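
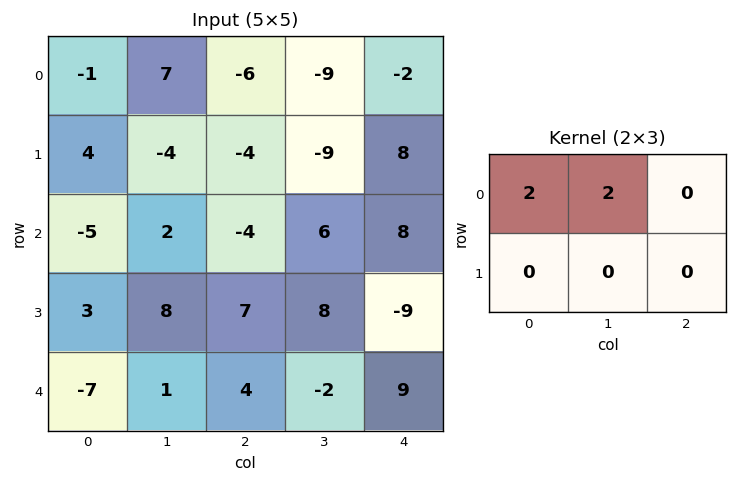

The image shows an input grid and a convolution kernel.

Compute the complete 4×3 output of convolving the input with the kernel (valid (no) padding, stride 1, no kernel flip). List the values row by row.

Output[0,0]: The receptive field on the input at this output position is [-1 7 -6 / 4 -4 -4]. Elementwise product with the kernel and sum: -1·2 + 7·2.

12 2 -30
0 -16 -26
-6 -4 4
22 30 30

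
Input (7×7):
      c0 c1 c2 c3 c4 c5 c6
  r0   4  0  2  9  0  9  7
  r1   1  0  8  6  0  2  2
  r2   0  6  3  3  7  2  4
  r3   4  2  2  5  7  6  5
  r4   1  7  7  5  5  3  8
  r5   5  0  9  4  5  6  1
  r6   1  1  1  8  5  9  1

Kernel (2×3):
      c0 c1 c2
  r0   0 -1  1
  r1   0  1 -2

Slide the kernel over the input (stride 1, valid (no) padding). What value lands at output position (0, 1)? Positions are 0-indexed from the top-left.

3

The receptive field on the input at this output position is [0 2 9 / 0 8 6]. Elementwise product with the kernel and sum: 2·-1 + 9·1 + 8·1 + 6·-2.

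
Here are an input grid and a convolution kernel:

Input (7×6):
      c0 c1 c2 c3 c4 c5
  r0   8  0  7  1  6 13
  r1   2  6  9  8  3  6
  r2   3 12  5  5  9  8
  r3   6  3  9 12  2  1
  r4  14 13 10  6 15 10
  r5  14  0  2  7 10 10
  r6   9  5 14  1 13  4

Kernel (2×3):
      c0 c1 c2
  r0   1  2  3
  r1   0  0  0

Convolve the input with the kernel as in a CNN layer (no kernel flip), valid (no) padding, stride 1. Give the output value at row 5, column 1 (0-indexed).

25

The receptive field on the input at this output position is [0 2 7 / 5 14 1]. Elementwise product with the kernel and sum: 0·1 + 2·2 + 7·3.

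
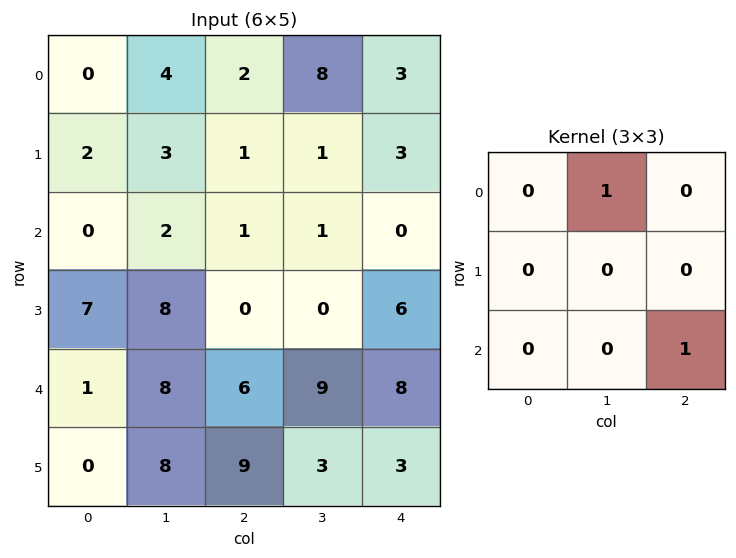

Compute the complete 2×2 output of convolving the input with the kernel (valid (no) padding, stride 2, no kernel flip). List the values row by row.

Output[0,0]: The receptive field on the input at this output position is [0 4 2 / 2 3 1 / 0 2 1]. Elementwise product with the kernel and sum: 4·1 + 1·1.

5 8
8 9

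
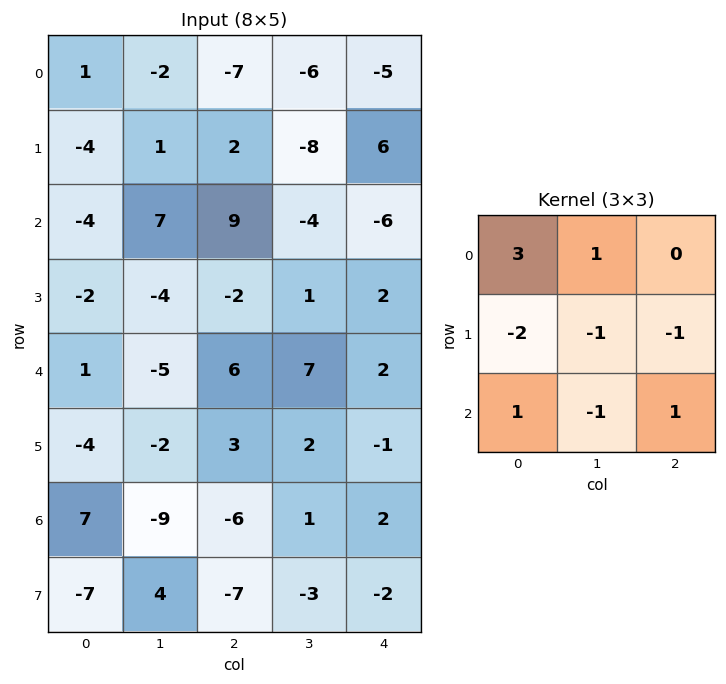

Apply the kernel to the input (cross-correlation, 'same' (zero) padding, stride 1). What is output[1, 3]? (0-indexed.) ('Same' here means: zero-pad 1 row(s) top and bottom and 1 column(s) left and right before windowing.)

The receptive field on the zero-padded input at this output position is [-7 -6 -5 / 2 -8 6 / 9 -4 -6]. Elementwise product with the kernel and sum: -7·3 + -6·1 + 2·-2 + -8·-1 + 6·-1 + 9·1 + -4·-1 + -6·1.

-22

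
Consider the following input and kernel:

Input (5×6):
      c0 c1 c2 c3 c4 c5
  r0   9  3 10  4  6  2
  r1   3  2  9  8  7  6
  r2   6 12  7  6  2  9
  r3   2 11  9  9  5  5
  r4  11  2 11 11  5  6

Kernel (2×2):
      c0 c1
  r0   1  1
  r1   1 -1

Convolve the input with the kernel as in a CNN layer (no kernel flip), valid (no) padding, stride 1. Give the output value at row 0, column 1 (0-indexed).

The receptive field on the input at this output position is [3 10 / 2 9]. Elementwise product with the kernel and sum: 3·1 + 10·1 + 2·1 + 9·-1.

6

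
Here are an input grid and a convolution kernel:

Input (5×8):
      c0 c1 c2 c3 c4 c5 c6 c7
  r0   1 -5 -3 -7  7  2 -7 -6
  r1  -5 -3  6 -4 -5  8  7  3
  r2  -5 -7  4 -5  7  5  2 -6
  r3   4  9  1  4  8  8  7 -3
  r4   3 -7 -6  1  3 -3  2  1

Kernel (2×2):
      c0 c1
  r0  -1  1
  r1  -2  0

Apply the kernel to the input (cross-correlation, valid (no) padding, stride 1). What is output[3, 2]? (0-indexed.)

The receptive field on the input at this output position is [1 4 / -6 1]. Elementwise product with the kernel and sum: 1·-1 + 4·1 + -6·-2.

15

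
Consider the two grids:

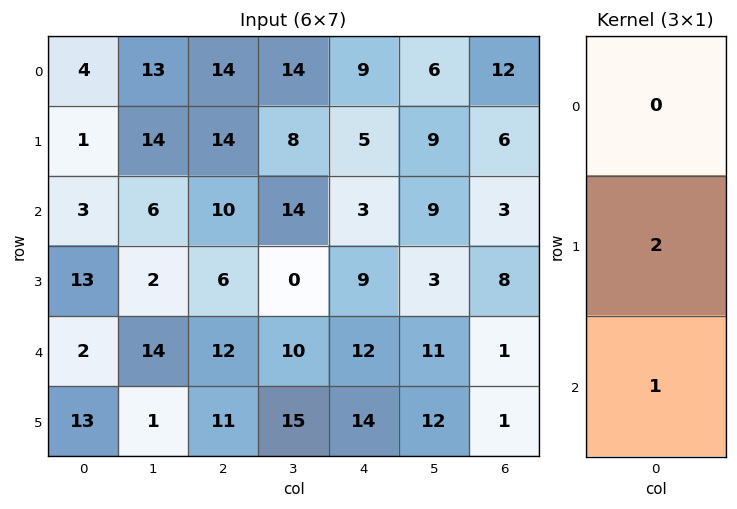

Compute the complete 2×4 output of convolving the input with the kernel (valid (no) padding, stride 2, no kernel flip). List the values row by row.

Output[0,0]: The receptive field on the input at this output position is [4 / 1 / 3]. Elementwise product with the kernel and sum: 1·2 + 3·1.

5 38 13 15
28 24 30 17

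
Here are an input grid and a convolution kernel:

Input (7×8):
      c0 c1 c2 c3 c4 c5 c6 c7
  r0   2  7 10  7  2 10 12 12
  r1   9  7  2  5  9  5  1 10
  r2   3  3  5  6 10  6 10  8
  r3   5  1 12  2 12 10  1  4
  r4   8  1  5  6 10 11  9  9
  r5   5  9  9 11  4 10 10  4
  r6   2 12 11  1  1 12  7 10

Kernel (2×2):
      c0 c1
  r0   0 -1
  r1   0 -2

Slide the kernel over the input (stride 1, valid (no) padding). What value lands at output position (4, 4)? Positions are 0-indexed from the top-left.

The receptive field on the input at this output position is [10 11 / 4 10]. Elementwise product with the kernel and sum: 11·-1 + 10·-2.

-31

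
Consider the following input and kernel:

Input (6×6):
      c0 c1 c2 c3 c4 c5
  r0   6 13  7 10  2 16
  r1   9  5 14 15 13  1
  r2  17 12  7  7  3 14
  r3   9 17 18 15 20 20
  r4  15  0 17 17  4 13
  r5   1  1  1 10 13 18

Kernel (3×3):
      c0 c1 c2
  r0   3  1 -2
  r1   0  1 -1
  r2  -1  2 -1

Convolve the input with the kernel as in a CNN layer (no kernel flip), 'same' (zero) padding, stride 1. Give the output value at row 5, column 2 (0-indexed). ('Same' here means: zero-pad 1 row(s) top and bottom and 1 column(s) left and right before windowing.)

-26

The receptive field on the zero-padded input at this output position is [0 17 17 / 1 1 10 / 0 0 0]. Elementwise product with the kernel and sum: 0·3 + 17·1 + 17·-2 + 1·1 + 10·-1 + 0·-1 + 0·2 + 0·-1.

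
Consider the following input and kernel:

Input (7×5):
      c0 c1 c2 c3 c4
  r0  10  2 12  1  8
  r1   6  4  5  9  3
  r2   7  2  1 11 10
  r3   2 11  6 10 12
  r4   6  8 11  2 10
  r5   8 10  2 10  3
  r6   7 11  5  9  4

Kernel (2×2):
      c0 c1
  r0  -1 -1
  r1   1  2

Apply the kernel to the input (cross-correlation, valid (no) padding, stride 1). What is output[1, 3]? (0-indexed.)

19

The receptive field on the input at this output position is [9 3 / 11 10]. Elementwise product with the kernel and sum: 9·-1 + 3·-1 + 11·1 + 10·2.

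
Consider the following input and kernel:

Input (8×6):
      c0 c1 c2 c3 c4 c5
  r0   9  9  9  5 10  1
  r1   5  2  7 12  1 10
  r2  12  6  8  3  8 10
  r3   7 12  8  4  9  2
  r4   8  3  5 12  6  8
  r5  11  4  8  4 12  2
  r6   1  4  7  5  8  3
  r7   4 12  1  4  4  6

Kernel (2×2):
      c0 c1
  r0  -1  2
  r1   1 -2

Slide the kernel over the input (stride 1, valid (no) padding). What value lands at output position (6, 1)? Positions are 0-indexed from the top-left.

The receptive field on the input at this output position is [4 7 / 12 1]. Elementwise product with the kernel and sum: 4·-1 + 7·2 + 12·1 + 1·-2.

20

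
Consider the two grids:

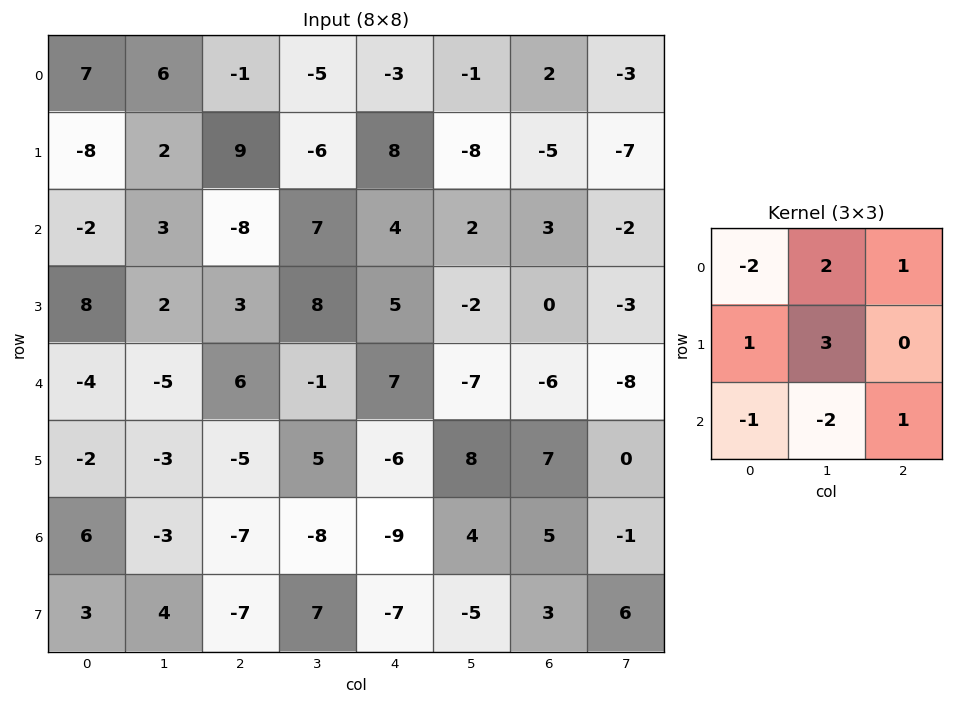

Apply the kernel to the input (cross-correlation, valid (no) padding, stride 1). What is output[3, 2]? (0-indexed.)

The receptive field on the input at this output position is [3 8 5 / 6 -1 7 / -5 5 -6]. Elementwise product with the kernel and sum: 3·-2 + 8·2 + 5·1 + 6·1 + -1·3 + -5·-1 + 5·-2 + -6·1.

7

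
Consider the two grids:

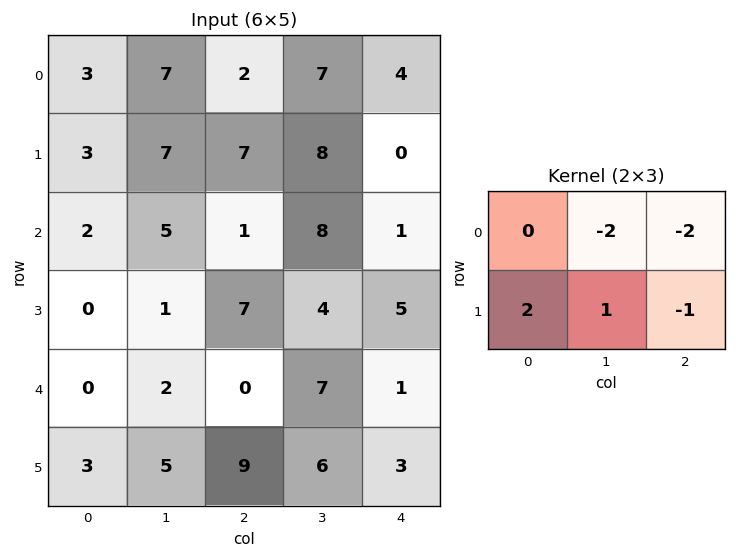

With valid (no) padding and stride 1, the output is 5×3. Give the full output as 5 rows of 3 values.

Output[0,0]: The receptive field on the input at this output position is [3 7 2 / 3 7 7]. Elementwise product with the kernel and sum: 7·-2 + 2·-2 + 3·2 + 7·1 + 7·-1.
Output[0,1]: The receptive field on the input at this output position is [7 2 7 / 7 7 8]. Elementwise product with the kernel and sum: 2·-2 + 7·-2 + 7·2 + 7·1 + 8·-1.

-12 -5 0
-20 -27 -7
-18 -13 -5
-14 -25 -12
-2 -1 5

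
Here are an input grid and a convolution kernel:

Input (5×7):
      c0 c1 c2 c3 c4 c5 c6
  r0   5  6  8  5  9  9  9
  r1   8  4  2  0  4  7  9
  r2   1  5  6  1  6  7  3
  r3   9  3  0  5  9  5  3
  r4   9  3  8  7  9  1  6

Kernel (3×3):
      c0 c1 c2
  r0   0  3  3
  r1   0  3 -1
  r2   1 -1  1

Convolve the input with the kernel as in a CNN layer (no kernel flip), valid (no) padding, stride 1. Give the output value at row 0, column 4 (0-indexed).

68

The receptive field on the input at this output position is [9 9 9 / 4 7 9 / 6 7 3]. Elementwise product with the kernel and sum: 9·3 + 9·3 + 7·3 + 9·-1 + 6·1 + 7·-1 + 3·1.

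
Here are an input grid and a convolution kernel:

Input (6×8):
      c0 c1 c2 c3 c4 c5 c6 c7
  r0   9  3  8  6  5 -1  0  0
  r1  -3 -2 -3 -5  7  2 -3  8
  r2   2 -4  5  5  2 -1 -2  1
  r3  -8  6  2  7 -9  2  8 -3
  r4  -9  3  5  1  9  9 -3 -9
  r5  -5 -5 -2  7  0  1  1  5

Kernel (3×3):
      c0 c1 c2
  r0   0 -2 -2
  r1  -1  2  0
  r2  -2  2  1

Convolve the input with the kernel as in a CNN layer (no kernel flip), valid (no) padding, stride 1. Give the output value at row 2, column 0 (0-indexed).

47

The receptive field on the input at this output position is [2 -4 5 / -8 6 2 / -9 3 5]. Elementwise product with the kernel and sum: -4·-2 + 5·-2 + -8·-1 + 6·2 + -9·-2 + 3·2 + 5·1.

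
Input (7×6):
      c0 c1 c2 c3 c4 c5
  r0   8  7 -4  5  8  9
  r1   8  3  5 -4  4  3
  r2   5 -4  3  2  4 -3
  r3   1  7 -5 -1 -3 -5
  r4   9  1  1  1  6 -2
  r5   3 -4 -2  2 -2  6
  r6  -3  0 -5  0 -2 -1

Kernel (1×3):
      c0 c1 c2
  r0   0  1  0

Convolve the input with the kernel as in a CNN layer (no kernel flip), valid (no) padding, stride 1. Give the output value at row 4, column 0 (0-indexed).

1

The receptive field on the input at this output position is [9 1 1]. Elementwise product with the kernel and sum: 1·1.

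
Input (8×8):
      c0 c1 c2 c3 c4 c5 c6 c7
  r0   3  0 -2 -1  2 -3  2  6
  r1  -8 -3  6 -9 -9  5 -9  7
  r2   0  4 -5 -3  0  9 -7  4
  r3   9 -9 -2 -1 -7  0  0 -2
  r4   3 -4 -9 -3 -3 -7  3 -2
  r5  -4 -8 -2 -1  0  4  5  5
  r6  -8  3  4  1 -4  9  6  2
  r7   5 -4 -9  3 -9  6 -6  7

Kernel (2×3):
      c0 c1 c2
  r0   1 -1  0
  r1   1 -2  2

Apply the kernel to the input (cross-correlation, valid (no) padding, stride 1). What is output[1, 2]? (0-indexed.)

16

The receptive field on the input at this output position is [6 -9 -9 / -5 -3 0]. Elementwise product with the kernel and sum: 6·1 + -9·-1 + -5·1 + -3·-2 + 0·2.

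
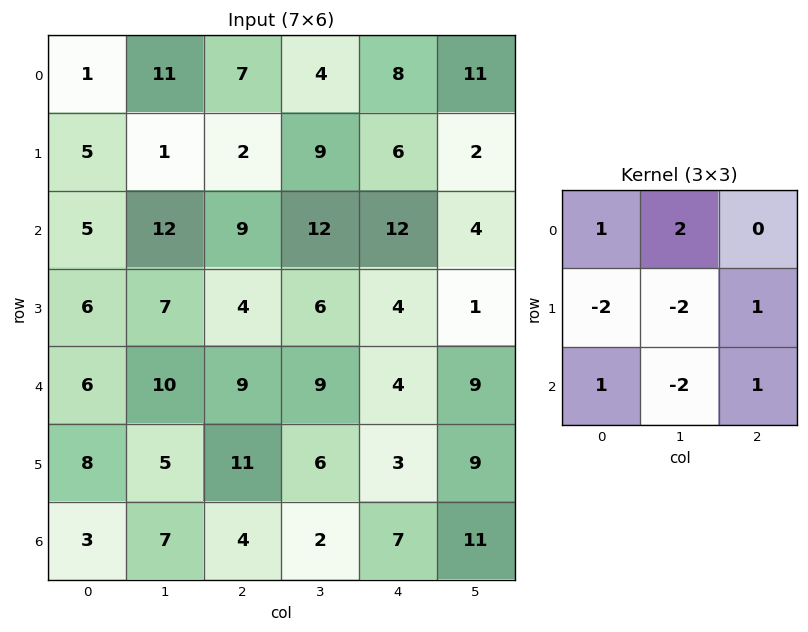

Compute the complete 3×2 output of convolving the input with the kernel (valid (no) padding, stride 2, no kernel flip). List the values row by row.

Output[0,0]: The receptive field on the input at this output position is [1 11 7 / 5 1 2 / 5 12 9]. Elementwise product with the kernel and sum: 1·1 + 11·2 + 5·-2 + 1·-2 + 2·1 + 5·1 + 12·-2 + 9·1.
Output[0,1]: The receptive field on the input at this output position is [7 4 8 / 2 9 6 / 9 12 12]. Elementwise product with the kernel and sum: 7·1 + 4·2 + 2·-2 + 9·-2 + 6·1 + 9·1 + 12·-2 + 12·1.

3 -4
2 12
4 3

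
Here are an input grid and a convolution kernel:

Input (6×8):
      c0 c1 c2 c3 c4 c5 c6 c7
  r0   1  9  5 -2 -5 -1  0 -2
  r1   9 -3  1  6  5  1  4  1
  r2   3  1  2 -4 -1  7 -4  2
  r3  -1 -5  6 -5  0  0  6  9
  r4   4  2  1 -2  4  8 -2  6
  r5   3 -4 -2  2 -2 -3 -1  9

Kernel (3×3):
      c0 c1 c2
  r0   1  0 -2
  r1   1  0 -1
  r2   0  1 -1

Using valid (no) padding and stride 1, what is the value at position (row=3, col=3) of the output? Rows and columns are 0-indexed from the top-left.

-14

The receptive field on the input at this output position is [-5 0 0 / -2 4 8 / 2 -2 -3]. Elementwise product with the kernel and sum: -5·1 + 0·-2 + -2·1 + 8·-1 + -2·1 + -3·-1.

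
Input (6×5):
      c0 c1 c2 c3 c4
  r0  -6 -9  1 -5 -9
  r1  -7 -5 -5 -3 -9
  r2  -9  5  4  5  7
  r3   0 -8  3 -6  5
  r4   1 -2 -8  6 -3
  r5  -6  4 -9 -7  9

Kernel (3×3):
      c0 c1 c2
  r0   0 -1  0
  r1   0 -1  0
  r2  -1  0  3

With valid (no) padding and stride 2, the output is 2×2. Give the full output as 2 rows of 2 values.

35 25
-22 0

Output[0,0]: The receptive field on the input at this output position is [-6 -9 1 / -7 -5 -5 / -9 5 4]. Elementwise product with the kernel and sum: -9·-1 + -5·-1 + -9·-1 + 4·3.
Output[0,1]: The receptive field on the input at this output position is [1 -5 -9 / -5 -3 -9 / 4 5 7]. Elementwise product with the kernel and sum: -5·-1 + -3·-1 + 4·-1 + 7·3.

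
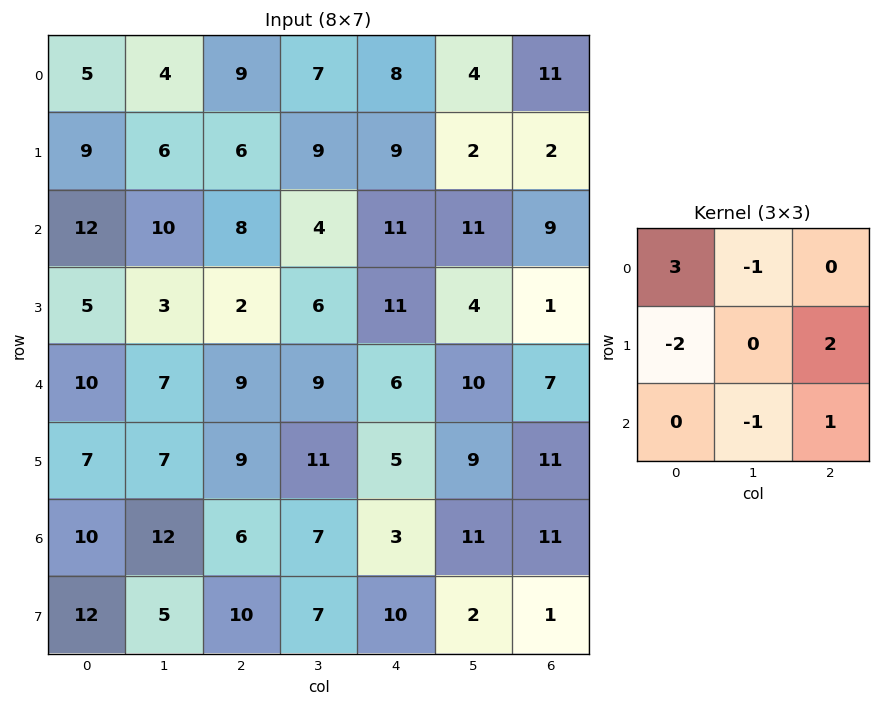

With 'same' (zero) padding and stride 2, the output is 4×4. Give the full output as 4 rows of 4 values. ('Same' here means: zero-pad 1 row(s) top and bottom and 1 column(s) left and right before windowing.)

Output[0,0]: The receptive field on the zero-padded input at this output position is [0 0 0 / 0 5 4 / 0 9 6]. Elementwise product with the kernel and sum: 0·3 + 0·-1 + 0·-2 + 4·2 + 9·-1 + 6·1.

5 9 -13 -10
9 4 25 -19
9 13 13 -20
10 -1 28 -7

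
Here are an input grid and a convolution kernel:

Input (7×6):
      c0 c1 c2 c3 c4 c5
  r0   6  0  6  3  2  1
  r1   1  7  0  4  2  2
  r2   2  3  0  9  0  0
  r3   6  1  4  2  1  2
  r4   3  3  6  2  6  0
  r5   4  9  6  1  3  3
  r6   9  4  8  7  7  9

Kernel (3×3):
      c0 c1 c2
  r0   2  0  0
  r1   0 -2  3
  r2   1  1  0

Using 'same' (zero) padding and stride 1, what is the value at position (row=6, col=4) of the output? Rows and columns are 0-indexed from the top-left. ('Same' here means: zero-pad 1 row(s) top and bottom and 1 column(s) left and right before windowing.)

15

The receptive field on the zero-padded input at this output position is [1 3 3 / 7 7 9 / 0 0 0]. Elementwise product with the kernel and sum: 1·2 + 7·-2 + 9·3 + 0·1 + 0·1.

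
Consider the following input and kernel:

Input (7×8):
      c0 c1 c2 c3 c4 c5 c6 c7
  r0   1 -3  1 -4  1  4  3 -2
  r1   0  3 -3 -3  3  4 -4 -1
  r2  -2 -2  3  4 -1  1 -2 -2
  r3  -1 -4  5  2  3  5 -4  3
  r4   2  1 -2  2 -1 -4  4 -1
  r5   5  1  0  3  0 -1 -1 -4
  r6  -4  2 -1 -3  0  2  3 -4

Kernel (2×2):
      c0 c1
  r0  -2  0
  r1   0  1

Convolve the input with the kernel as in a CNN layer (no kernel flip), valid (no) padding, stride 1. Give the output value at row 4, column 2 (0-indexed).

The receptive field on the input at this output position is [-2 2 / 0 3]. Elementwise product with the kernel and sum: -2·-2 + 3·1.

7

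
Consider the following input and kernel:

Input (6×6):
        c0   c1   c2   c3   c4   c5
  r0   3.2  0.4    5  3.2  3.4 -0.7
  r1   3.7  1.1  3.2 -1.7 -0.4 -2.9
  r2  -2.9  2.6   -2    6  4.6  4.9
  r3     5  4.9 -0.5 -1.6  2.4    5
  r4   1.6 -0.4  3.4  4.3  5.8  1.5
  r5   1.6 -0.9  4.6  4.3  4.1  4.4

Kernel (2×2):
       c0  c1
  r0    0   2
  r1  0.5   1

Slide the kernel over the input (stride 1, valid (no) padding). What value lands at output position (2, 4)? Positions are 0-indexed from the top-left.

The receptive field on the input at this output position is [4.6 4.9 / 2.4 5]. Elementwise product with the kernel and sum: 4.9·2 + 2.4·0.5 + 5·1.

16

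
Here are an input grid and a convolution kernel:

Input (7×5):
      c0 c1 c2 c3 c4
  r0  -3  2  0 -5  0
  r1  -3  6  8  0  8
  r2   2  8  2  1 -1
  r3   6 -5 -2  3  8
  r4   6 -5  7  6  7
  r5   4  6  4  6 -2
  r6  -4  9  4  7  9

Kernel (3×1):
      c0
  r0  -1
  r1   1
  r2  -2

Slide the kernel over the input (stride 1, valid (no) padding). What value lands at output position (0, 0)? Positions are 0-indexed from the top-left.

The receptive field on the input at this output position is [-3 / -3 / 2]. Elementwise product with the kernel and sum: -3·-1 + -3·1 + 2·-2.

-4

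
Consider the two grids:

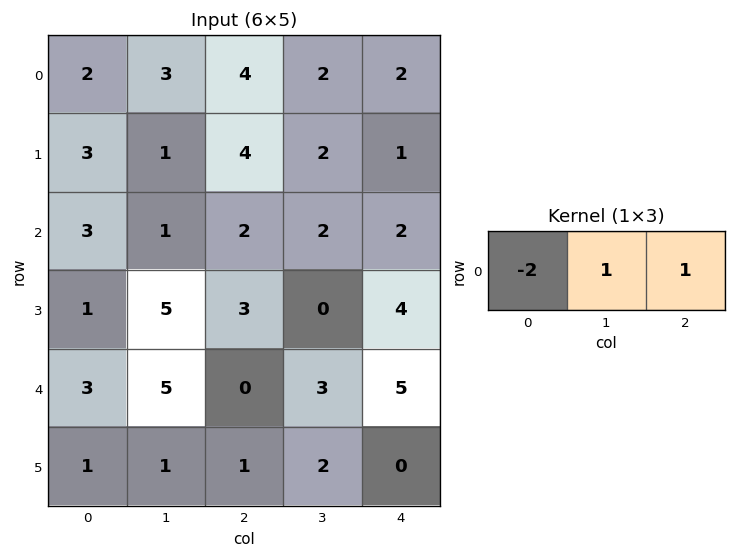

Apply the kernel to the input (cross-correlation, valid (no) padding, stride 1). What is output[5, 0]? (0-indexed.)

The receptive field on the input at this output position is [1 1 1]. Elementwise product with the kernel and sum: 1·-2 + 1·1 + 1·1.

0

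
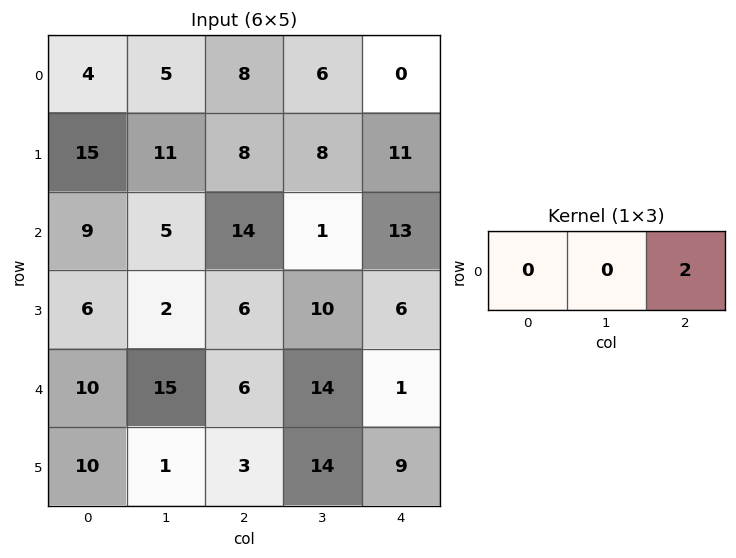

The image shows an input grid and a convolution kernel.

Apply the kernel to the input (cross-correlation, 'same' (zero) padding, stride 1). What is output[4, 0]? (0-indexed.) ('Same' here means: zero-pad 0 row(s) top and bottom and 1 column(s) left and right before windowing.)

The receptive field on the zero-padded input at this output position is [0 10 15]. Elementwise product with the kernel and sum: 15·2.

30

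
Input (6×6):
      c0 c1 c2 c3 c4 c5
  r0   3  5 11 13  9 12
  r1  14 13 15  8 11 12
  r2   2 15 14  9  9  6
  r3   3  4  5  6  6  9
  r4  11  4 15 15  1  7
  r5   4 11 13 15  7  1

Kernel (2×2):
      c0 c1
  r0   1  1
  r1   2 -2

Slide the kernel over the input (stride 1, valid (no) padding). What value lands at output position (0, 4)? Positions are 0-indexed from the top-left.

The receptive field on the input at this output position is [9 12 / 11 12]. Elementwise product with the kernel and sum: 9·1 + 12·1 + 11·2 + 12·-2.

19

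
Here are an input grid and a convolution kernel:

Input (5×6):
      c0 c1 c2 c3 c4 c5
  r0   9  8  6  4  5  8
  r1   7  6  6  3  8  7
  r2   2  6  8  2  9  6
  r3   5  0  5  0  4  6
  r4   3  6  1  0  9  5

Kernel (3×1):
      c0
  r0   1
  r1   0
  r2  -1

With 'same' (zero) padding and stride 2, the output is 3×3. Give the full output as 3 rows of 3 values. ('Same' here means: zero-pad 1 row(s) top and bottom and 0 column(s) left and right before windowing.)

Output[0,0]: The receptive field on the zero-padded input at this output position is [0 / 9 / 7]. Elementwise product with the kernel and sum: 0·1 + 7·-1.

-7 -6 -8
2 1 4
5 5 4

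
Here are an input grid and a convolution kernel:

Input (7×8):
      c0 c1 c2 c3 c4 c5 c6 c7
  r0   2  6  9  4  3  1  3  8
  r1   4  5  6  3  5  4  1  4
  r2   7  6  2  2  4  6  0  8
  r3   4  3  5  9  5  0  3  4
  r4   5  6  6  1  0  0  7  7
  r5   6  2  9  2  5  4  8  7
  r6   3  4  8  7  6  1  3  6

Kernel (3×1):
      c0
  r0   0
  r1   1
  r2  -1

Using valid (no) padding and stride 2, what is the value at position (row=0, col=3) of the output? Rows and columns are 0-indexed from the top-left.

1

The receptive field on the input at this output position is [3 / 1 / 0]. Elementwise product with the kernel and sum: 1·1 + 0·-1.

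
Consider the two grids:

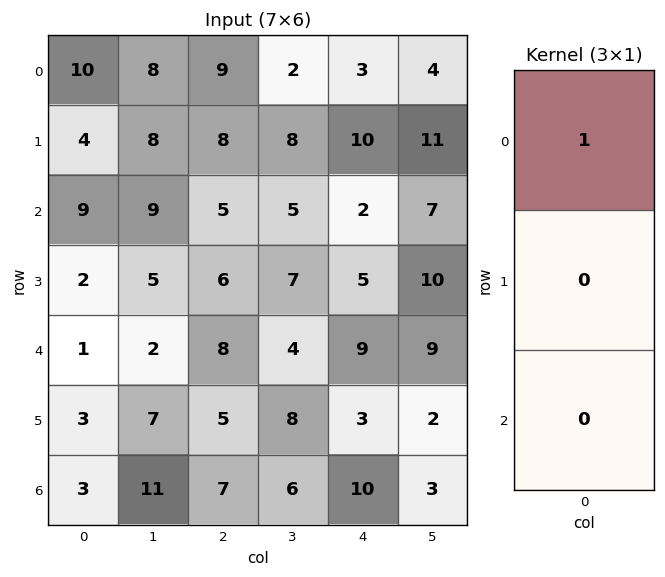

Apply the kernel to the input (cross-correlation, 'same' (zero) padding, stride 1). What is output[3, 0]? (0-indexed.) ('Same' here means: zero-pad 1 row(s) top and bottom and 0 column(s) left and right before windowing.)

The receptive field on the zero-padded input at this output position is [9 / 2 / 1]. Elementwise product with the kernel and sum: 9·1.

9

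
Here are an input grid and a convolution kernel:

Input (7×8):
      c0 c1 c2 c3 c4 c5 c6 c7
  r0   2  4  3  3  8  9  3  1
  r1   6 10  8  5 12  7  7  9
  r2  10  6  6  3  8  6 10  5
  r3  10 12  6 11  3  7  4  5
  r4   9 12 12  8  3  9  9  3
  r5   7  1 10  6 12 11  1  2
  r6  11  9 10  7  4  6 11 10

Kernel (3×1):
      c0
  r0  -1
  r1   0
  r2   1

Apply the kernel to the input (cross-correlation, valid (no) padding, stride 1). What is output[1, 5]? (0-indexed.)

The receptive field on the input at this output position is [7 / 6 / 7]. Elementwise product with the kernel and sum: 7·-1 + 7·1.

0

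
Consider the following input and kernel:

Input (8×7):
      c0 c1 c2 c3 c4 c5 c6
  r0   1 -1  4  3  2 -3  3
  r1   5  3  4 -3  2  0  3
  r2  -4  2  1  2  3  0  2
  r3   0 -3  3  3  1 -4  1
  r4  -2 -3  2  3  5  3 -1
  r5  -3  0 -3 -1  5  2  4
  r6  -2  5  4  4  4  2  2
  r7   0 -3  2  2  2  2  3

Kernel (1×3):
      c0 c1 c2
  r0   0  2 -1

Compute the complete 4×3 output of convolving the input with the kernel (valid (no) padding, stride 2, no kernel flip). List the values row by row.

Output[0,0]: The receptive field on the input at this output position is [1 -1 4]. Elementwise product with the kernel and sum: -1·2 + 4·-1.

-6 4 -9
3 1 -2
-8 1 7
6 4 2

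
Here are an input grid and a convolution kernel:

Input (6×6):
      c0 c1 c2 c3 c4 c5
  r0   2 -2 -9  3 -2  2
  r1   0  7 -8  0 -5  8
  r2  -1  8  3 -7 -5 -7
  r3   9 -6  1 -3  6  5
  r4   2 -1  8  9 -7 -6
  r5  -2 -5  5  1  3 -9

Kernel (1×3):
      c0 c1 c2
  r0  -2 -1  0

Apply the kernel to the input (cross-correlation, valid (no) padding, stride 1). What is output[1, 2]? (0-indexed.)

The receptive field on the input at this output position is [-8 0 -5]. Elementwise product with the kernel and sum: -8·-2 + 0·-1.

16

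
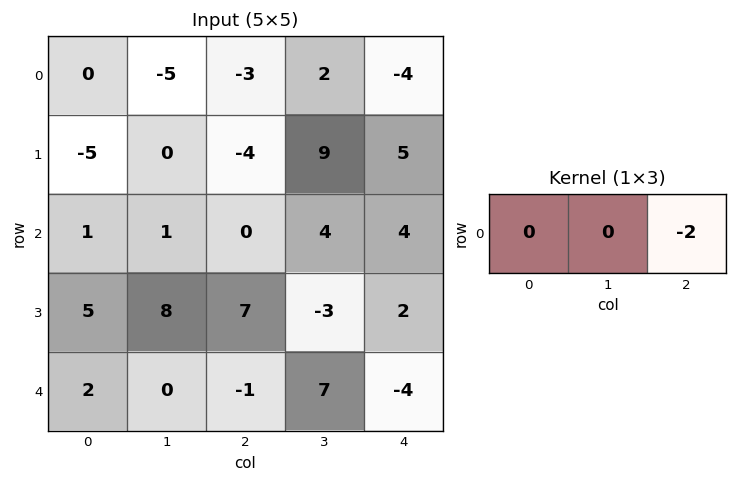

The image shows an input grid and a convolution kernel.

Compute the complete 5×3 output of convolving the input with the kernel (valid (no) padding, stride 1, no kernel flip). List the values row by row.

6 -4 8
8 -18 -10
0 -8 -8
-14 6 -4
2 -14 8

Output[0,0]: The receptive field on the input at this output position is [0 -5 -3]. Elementwise product with the kernel and sum: -3·-2.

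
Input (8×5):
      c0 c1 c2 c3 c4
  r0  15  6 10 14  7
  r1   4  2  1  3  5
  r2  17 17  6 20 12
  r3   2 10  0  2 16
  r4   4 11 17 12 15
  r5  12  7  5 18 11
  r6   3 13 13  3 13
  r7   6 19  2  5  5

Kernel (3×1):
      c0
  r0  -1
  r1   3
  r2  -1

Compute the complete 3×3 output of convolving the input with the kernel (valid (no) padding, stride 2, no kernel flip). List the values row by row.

-20 -13 -4
-15 -23 21
29 -15 5

Output[0,0]: The receptive field on the input at this output position is [15 / 4 / 17]. Elementwise product with the kernel and sum: 15·-1 + 4·3 + 17·-1.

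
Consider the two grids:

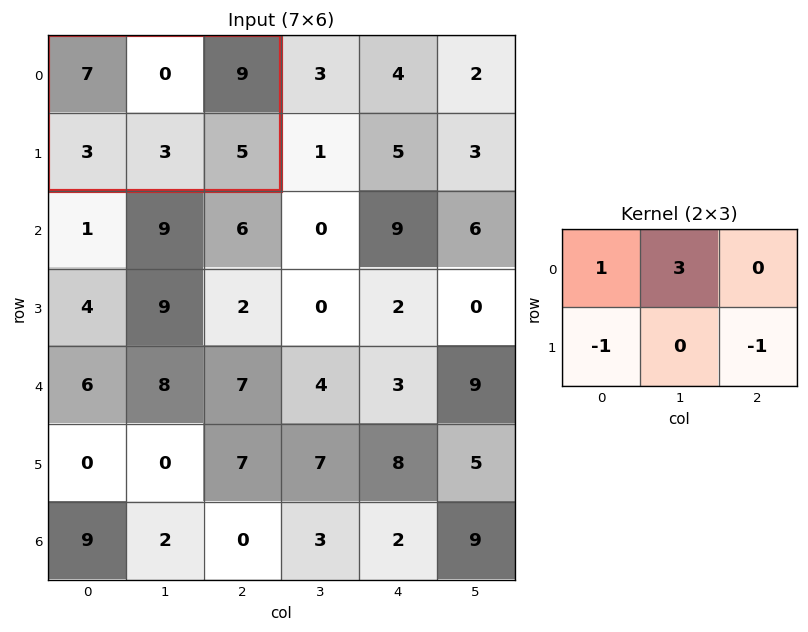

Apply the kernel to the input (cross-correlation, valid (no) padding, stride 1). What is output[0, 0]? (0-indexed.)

The receptive field on the input at this output position is [7 0 9 / 3 3 5]. Elementwise product with the kernel and sum: 7·1 + 0·3 + 3·-1 + 5·-1.

-1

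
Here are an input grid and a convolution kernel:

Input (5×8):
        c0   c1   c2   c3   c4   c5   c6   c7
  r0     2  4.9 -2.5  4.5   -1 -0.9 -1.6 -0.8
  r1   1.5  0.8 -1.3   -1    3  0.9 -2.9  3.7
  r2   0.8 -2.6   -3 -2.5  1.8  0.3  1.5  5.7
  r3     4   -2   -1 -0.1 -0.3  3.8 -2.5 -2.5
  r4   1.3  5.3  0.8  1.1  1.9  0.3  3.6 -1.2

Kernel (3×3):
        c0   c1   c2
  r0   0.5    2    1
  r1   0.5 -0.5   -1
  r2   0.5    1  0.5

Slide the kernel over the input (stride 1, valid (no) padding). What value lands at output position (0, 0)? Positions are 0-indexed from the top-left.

The receptive field on the input at this output position is [2 4.9 -2.5 / 1.5 0.8 -1.3 / 0.8 -2.6 -3]. Elementwise product with the kernel and sum: 2·0.5 + 4.9·2 + -2.5·1 + 1.5·0.5 + 0.8·-0.5 + -1.3·-1 + 0.8·0.5 + -2.6·1 + -3·0.5.

6.25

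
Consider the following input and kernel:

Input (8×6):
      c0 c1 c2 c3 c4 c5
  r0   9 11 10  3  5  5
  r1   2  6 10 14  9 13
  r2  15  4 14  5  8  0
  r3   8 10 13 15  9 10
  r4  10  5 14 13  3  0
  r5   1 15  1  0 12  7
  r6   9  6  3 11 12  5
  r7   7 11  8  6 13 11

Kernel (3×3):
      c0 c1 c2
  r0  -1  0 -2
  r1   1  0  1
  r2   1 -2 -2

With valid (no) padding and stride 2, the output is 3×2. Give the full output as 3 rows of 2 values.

Output[0,0]: The receptive field on the input at this output position is [9 11 10 / 2 6 10 / 15 4 14]. Elementwise product with the kernel and sum: 9·-1 + 10·-2 + 2·1 + 10·1 + 15·1 + 4·-2 + 14·-2.

-38 -13
-50 -26
-45 -50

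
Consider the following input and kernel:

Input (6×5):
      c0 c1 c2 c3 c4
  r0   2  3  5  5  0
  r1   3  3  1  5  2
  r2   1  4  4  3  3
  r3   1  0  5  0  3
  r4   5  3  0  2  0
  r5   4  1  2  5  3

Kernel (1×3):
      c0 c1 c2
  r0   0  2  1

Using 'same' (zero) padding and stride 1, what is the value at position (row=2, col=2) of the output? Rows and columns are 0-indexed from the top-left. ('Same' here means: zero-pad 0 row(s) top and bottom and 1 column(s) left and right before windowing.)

11

The receptive field on the zero-padded input at this output position is [4 4 3]. Elementwise product with the kernel and sum: 4·2 + 3·1.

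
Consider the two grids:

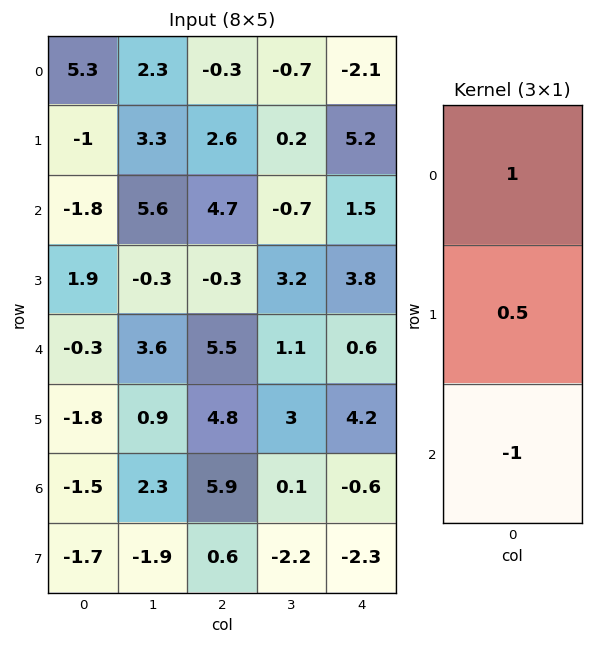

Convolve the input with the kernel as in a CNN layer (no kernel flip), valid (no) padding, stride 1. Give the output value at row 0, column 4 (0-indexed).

-1

The receptive field on the input at this output position is [-2.1 / 5.2 / 1.5]. Elementwise product with the kernel and sum: -2.1·1 + 5.2·0.5 + 1.5·-1.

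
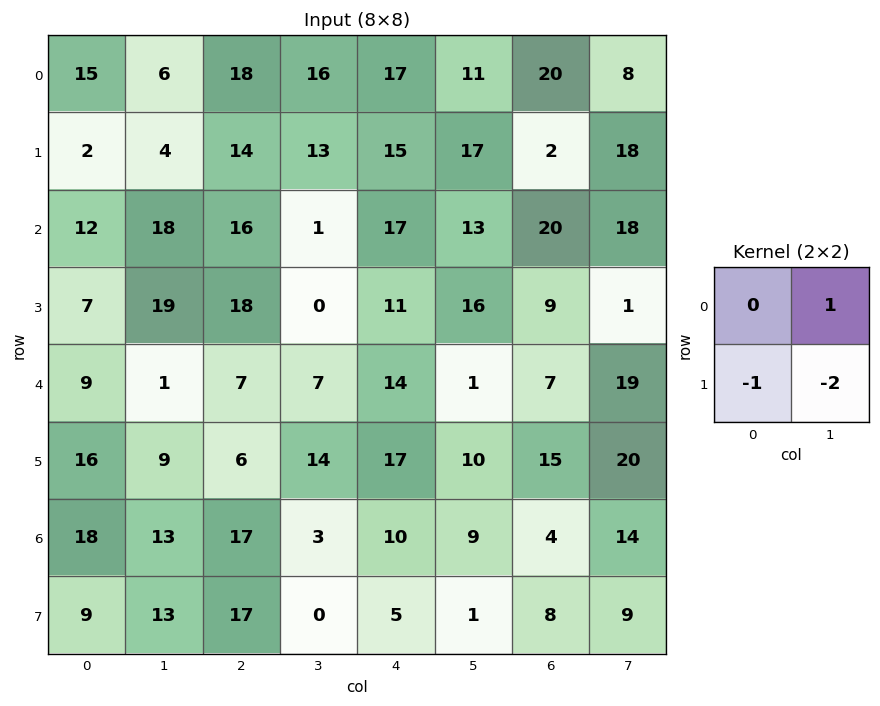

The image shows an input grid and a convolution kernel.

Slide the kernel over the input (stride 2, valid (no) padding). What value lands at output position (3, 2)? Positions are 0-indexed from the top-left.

The receptive field on the input at this output position is [10 9 / 5 1]. Elementwise product with the kernel and sum: 9·1 + 5·-1 + 1·-2.

2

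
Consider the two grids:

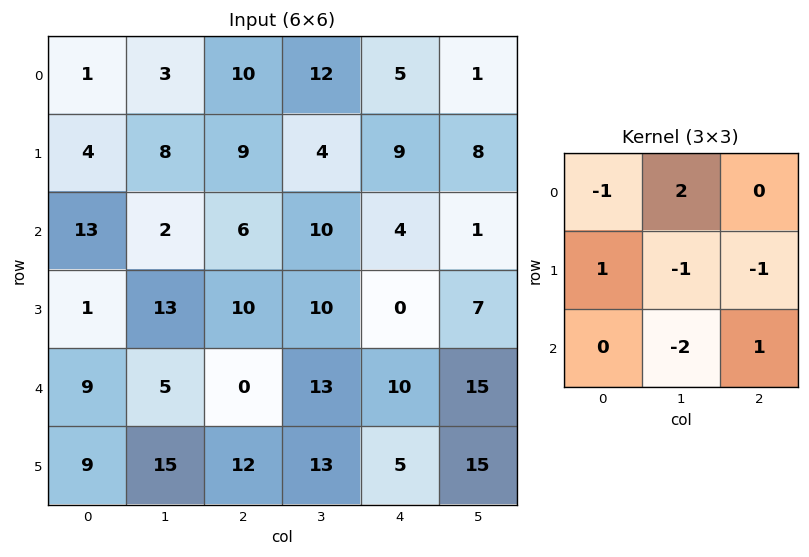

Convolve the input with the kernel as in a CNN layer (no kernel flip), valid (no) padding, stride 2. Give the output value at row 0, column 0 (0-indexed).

The receptive field on the input at this output position is [1 3 10 / 4 8 9 / 13 2 6]. Elementwise product with the kernel and sum: 1·-1 + 3·2 + 4·1 + 8·-1 + 9·-1 + 2·-2 + 6·1.

-6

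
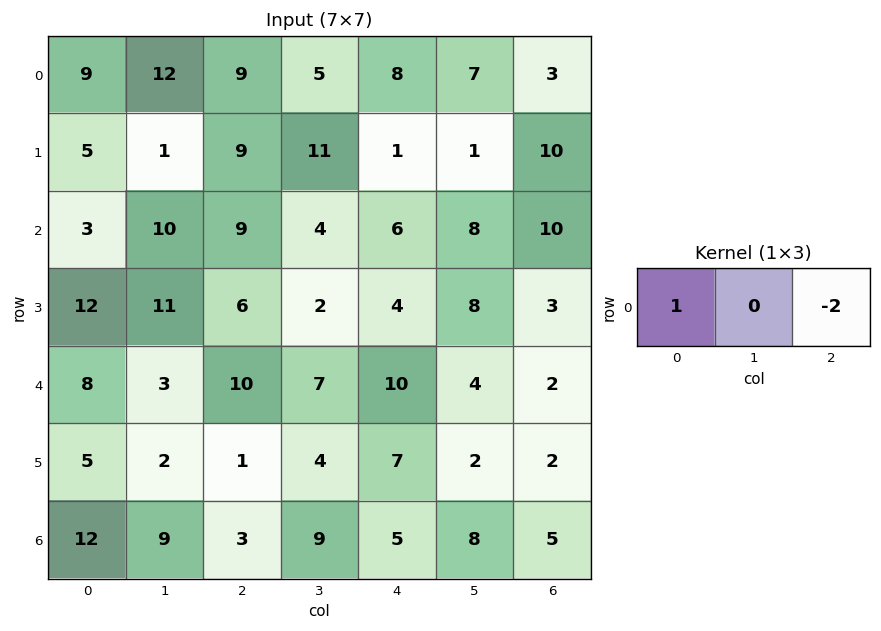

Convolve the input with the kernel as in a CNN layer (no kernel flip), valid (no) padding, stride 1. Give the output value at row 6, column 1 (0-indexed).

The receptive field on the input at this output position is [9 3 9]. Elementwise product with the kernel and sum: 9·1 + 9·-2.

-9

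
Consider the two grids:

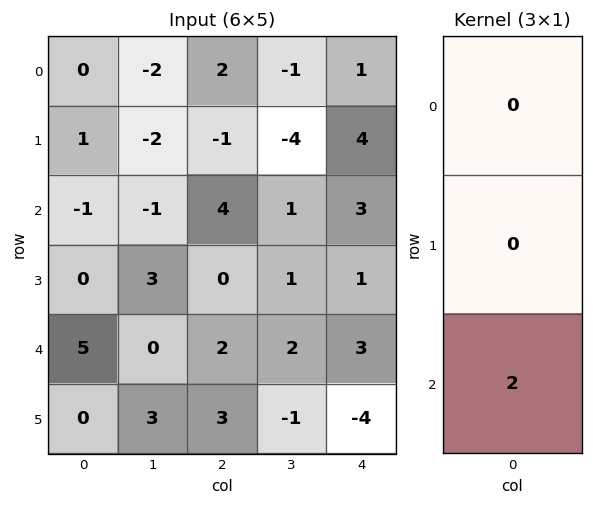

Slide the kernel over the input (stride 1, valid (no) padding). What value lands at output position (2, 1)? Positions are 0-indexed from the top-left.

The receptive field on the input at this output position is [-1 / 3 / 0]. Elementwise product with the kernel and sum: 0·2.

0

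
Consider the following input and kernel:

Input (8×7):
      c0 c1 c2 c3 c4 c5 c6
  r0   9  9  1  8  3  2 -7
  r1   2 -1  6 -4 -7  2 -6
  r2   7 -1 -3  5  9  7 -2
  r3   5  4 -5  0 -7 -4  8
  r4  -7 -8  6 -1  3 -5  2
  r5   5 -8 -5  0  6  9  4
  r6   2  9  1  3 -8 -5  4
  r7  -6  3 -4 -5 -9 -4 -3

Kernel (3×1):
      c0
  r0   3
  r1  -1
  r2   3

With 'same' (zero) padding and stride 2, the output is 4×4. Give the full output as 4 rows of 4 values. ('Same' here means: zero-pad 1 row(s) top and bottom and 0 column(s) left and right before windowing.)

Output[0,0]: The receptive field on the zero-padded input at this output position is [0 / 9 / 2]. Elementwise product with the kernel and sum: 0·3 + 9·-1 + 2·3.

-3 17 -24 -11
14 6 -51 8
37 -36 -6 34
-5 -28 -1 -1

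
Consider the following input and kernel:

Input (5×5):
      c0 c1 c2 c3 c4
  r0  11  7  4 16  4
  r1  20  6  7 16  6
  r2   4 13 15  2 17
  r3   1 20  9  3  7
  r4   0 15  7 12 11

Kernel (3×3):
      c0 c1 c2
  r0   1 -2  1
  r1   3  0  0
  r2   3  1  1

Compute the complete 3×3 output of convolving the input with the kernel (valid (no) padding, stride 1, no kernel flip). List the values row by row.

Output[0,0]: The receptive field on the input at this output position is [11 7 4 / 20 6 7 / 4 13 15]. Elementwise product with the kernel and sum: 11·1 + 7·-2 + 4·1 + 20·3 + 4·3 + 13·1 + 15·1.
Output[0,1]: The receptive field on the input at this output position is [7 4 16 / 6 7 16 / 13 15 2]. Elementwise product with the kernel and sum: 7·1 + 4·-2 + 16·1 + 6·3 + 13·3 + 15·1 + 2·1.

101 89 61
59 119 63
18 109 99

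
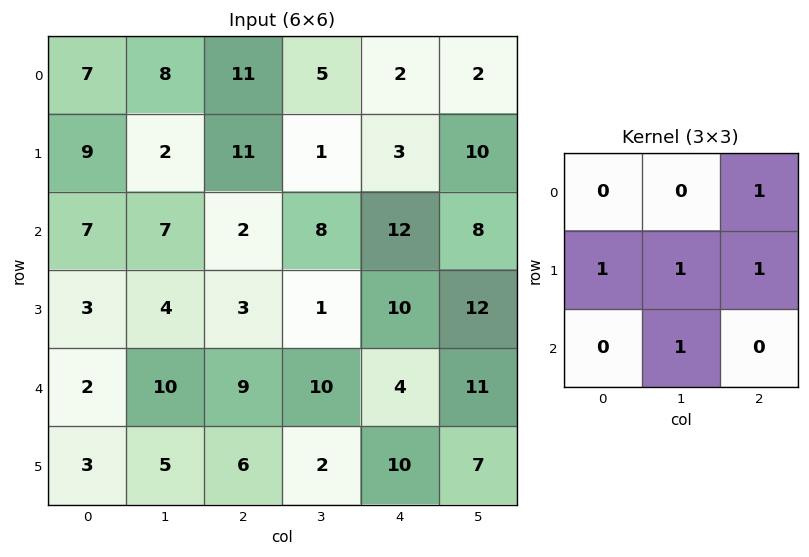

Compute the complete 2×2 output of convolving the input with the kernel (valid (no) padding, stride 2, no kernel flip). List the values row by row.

Output[0,0]: The receptive field on the input at this output position is [7 8 11 / 9 2 11 / 7 7 2]. Elementwise product with the kernel and sum: 11·1 + 9·1 + 2·1 + 11·1 + 7·1.

40 25
22 36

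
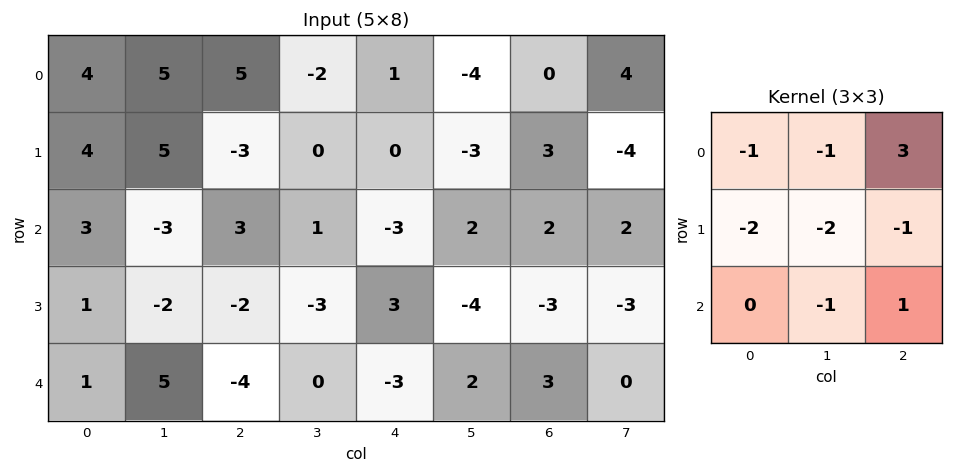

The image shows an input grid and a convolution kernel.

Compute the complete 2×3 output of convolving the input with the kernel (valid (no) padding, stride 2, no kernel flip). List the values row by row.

Output[0,0]: The receptive field on the input at this output position is [4 5 5 / 4 5 -3 / 3 -3 3]. Elementwise product with the kernel and sum: 4·-1 + 5·-1 + 5·3 + 4·-2 + 5·-2 + -3·-1 + -3·-1 + 3·1.

-3 2 6
4 -9 13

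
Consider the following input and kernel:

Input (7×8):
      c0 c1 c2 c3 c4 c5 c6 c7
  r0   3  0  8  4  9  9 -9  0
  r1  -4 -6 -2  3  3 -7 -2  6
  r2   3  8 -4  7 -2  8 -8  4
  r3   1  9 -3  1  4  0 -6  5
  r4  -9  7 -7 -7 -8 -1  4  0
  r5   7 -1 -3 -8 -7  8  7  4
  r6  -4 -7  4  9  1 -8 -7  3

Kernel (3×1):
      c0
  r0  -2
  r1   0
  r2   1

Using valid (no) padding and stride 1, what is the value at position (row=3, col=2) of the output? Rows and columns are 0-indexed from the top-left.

3

The receptive field on the input at this output position is [-3 / -7 / -3]. Elementwise product with the kernel and sum: -3·-2 + -3·1.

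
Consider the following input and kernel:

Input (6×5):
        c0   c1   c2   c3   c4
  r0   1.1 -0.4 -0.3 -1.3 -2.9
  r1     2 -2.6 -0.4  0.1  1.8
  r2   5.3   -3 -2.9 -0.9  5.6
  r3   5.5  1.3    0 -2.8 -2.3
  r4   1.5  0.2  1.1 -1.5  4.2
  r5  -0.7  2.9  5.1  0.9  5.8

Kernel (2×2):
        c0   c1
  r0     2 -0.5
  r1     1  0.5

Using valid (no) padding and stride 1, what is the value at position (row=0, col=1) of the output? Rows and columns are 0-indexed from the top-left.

-3.45

The receptive field on the input at this output position is [-0.4 -0.3 / -2.6 -0.4]. Elementwise product with the kernel and sum: -0.4·2 + -0.3·-0.5 + -2.6·1 + -0.4·0.5.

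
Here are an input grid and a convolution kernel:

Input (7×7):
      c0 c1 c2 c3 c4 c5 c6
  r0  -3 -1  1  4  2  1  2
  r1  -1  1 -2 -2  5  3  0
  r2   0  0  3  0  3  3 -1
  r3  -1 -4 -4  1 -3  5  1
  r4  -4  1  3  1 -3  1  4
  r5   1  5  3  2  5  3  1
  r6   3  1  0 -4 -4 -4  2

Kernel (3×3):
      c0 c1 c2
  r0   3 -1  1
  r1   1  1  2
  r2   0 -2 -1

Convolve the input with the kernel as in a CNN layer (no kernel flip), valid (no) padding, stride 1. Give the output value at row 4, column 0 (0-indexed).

The receptive field on the input at this output position is [-4 1 3 / 1 5 3 / 3 1 0]. Elementwise product with the kernel and sum: -4·3 + 1·-1 + 3·1 + 1·1 + 5·1 + 3·2 + 1·-2 + 0·-1.

0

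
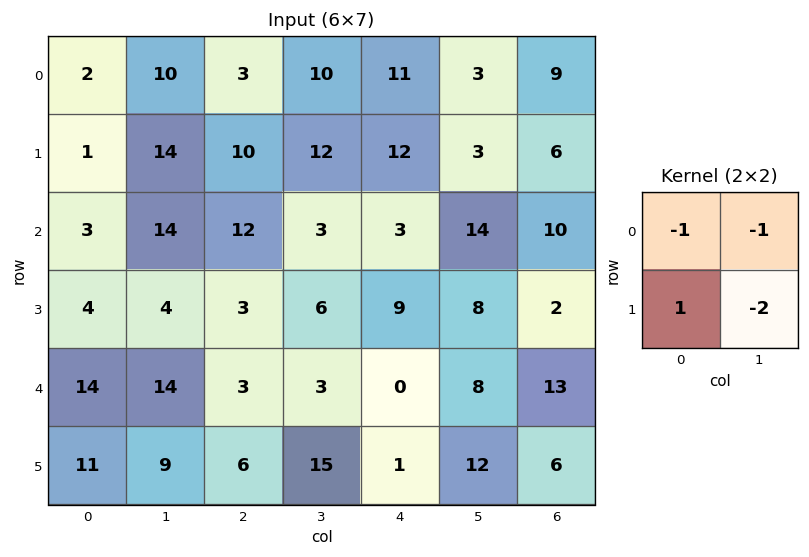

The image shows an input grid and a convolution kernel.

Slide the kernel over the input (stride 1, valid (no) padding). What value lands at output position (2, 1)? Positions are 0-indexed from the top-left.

The receptive field on the input at this output position is [14 12 / 4 3]. Elementwise product with the kernel and sum: 14·-1 + 12·-1 + 4·1 + 3·-2.

-28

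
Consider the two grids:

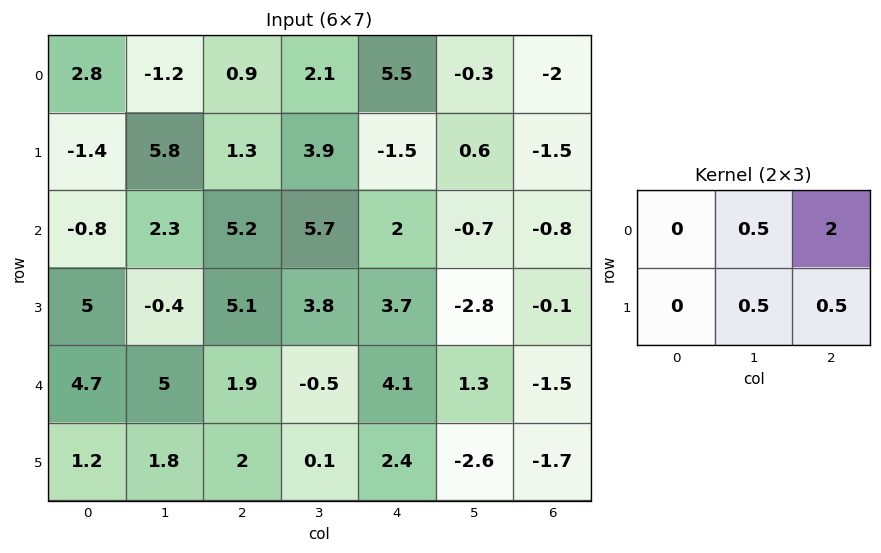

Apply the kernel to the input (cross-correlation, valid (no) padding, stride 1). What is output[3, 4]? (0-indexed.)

The receptive field on the input at this output position is [3.7 -2.8 -0.1 / 4.1 1.3 -1.5]. Elementwise product with the kernel and sum: -2.8·0.5 + -0.1·2 + 1.3·0.5 + -1.5·0.5.

-1.7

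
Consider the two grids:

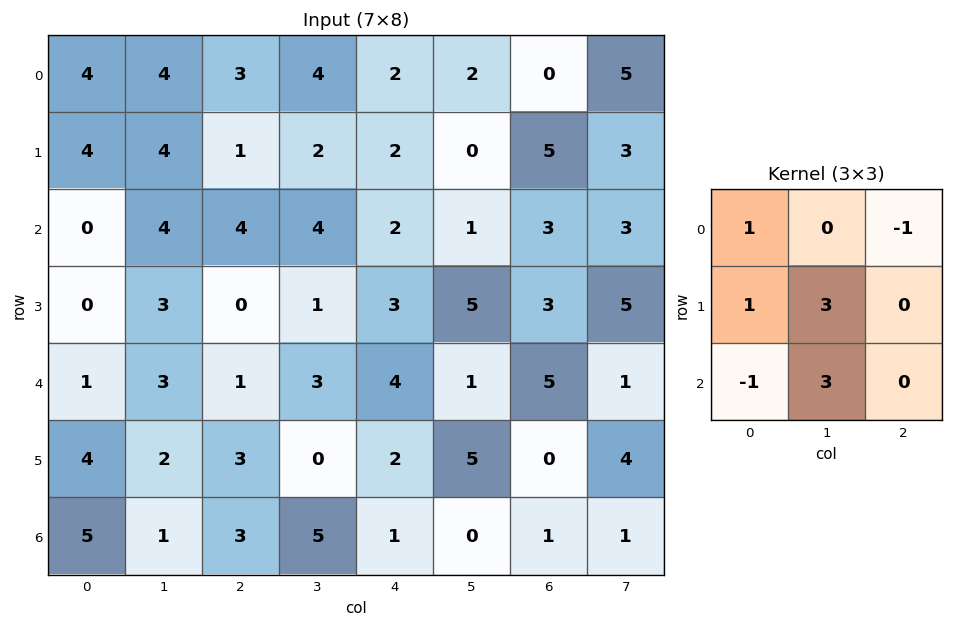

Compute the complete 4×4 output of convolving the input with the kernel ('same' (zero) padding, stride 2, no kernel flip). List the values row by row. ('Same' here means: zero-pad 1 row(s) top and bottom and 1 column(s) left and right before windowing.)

24 12 14 17
-4 15 20 11
12 15 17 11
13 12 3 4

Output[0,0]: The receptive field on the zero-padded input at this output position is [0 0 0 / 0 4 4 / 0 4 4]. Elementwise product with the kernel and sum: 0·1 + 0·-1 + 0·1 + 4·3 + 0·-1 + 4·3.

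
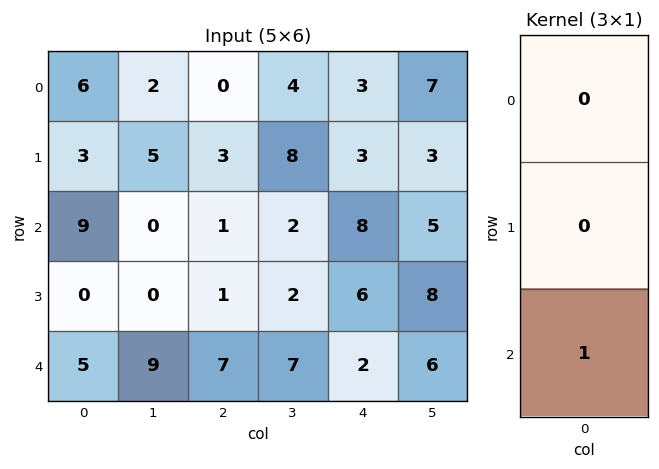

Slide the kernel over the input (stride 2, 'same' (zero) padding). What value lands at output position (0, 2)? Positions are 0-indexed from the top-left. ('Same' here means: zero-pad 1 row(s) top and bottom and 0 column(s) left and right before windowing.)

3

The receptive field on the zero-padded input at this output position is [0 / 3 / 3]. Elementwise product with the kernel and sum: 3·1.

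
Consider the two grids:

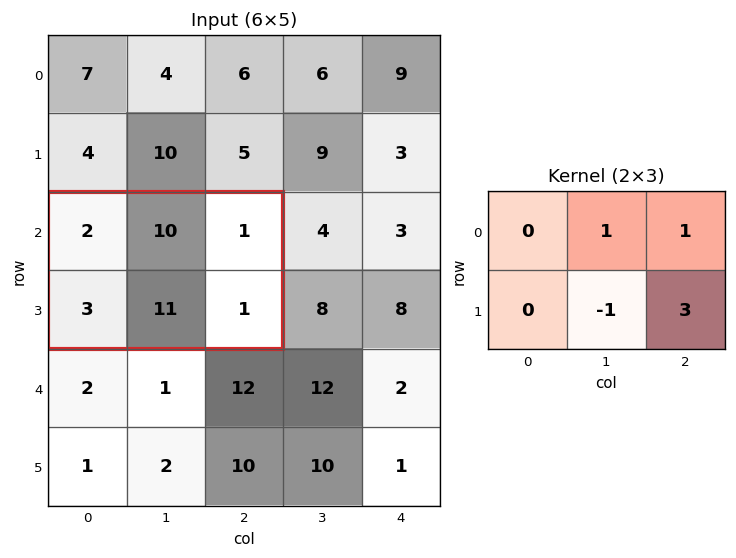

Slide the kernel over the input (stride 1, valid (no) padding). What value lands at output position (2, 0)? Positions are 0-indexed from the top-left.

The receptive field on the input at this output position is [2 10 1 / 3 11 1]. Elementwise product with the kernel and sum: 10·1 + 1·1 + 11·-1 + 1·3.

3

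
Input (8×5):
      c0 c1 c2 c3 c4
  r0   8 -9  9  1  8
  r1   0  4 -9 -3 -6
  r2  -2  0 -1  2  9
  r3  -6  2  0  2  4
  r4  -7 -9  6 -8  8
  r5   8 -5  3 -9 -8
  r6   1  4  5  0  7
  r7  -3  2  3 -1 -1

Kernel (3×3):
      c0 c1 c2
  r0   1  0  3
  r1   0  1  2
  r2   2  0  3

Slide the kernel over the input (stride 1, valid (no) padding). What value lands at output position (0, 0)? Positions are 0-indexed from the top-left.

14

The receptive field on the input at this output position is [8 -9 9 / 0 4 -9 / -2 0 -1]. Elementwise product with the kernel and sum: 8·1 + 9·3 + 4·1 + -9·2 + -2·2 + -1·3.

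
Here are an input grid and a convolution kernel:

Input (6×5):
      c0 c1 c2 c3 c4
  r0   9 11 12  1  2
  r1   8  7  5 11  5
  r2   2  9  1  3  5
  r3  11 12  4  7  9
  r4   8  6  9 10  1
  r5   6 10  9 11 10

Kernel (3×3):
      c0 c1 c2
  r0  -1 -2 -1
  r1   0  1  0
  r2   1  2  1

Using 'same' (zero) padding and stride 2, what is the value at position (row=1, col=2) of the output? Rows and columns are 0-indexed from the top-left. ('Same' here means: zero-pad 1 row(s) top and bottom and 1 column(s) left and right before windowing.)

9

The receptive field on the zero-padded input at this output position is [11 5 0 / 3 5 0 / 7 9 0]. Elementwise product with the kernel and sum: 11·-1 + 5·-2 + 0·-1 + 5·1 + 7·1 + 9·2 + 0·1.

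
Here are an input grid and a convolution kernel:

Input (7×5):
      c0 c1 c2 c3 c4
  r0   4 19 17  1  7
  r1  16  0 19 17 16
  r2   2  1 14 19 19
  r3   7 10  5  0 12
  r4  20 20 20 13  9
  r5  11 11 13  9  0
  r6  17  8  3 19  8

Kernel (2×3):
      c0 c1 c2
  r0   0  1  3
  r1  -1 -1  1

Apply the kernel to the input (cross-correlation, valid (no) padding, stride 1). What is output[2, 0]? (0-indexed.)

The receptive field on the input at this output position is [2 1 14 / 7 10 5]. Elementwise product with the kernel and sum: 1·1 + 14·3 + 7·-1 + 10·-1 + 5·1.

31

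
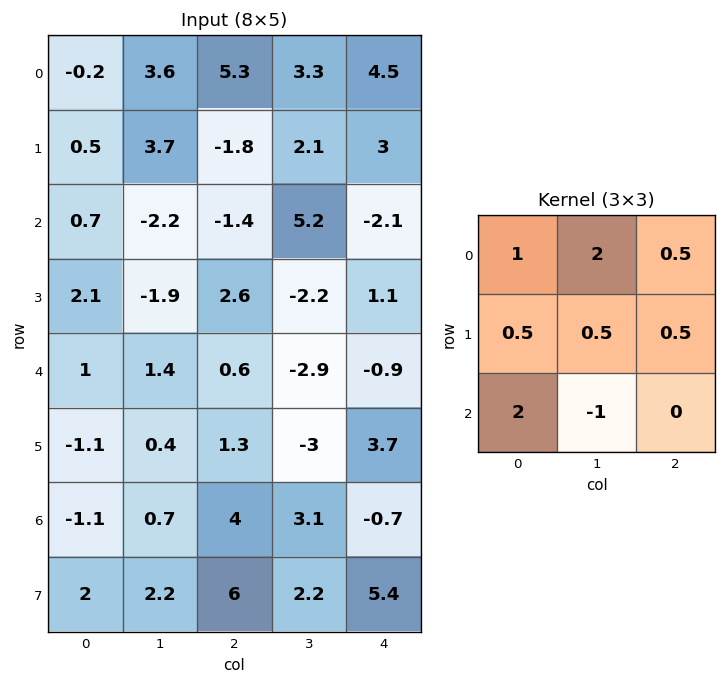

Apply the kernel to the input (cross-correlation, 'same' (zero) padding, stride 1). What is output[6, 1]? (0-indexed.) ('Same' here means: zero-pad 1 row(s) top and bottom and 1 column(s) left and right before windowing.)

The receptive field on the zero-padded input at this output position is [-1.1 0.4 1.3 / -1.1 0.7 4 / 2 2.2 6]. Elementwise product with the kernel and sum: -1.1·1 + 0.4·2 + 1.3·0.5 + -1.1·0.5 + 0.7·0.5 + 4·0.5 + 2·2 + 2.2·-1.

3.95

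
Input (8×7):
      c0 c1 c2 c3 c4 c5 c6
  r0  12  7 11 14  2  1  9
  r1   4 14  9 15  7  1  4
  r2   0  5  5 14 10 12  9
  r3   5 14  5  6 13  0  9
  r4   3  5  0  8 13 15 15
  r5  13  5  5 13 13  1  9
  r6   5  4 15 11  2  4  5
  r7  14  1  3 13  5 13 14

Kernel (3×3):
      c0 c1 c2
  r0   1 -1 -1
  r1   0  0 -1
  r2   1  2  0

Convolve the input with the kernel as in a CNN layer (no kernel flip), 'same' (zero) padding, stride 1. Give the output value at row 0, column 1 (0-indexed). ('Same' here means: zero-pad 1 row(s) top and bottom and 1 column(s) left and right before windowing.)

The receptive field on the zero-padded input at this output position is [0 0 0 / 12 7 11 / 4 14 9]. Elementwise product with the kernel and sum: 0·1 + 0·-1 + 0·-1 + 11·-1 + 4·1 + 14·2.

21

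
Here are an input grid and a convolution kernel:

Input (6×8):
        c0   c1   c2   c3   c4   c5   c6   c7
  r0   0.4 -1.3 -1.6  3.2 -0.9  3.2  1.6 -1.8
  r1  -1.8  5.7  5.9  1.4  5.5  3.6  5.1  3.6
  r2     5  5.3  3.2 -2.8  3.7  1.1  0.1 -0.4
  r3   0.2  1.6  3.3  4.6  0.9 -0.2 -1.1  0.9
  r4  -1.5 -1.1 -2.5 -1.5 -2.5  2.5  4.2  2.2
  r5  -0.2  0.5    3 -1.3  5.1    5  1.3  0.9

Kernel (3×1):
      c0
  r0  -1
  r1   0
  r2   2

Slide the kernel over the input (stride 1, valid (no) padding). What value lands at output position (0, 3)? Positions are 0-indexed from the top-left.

The receptive field on the input at this output position is [3.2 / 1.4 / -2.8]. Elementwise product with the kernel and sum: 3.2·-1 + -2.8·2.

-8.8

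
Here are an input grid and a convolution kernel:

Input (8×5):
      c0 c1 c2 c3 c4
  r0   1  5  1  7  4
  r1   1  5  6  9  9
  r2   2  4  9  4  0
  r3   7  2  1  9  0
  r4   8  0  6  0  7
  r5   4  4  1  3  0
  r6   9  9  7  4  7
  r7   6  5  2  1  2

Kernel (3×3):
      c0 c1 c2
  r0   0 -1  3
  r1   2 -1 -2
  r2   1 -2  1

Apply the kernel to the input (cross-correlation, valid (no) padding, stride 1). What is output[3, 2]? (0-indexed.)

-16

The receptive field on the input at this output position is [1 9 0 / 6 0 7 / 1 3 0]. Elementwise product with the kernel and sum: 9·-1 + 0·3 + 6·2 + 0·-1 + 7·-2 + 1·1 + 3·-2 + 0·1.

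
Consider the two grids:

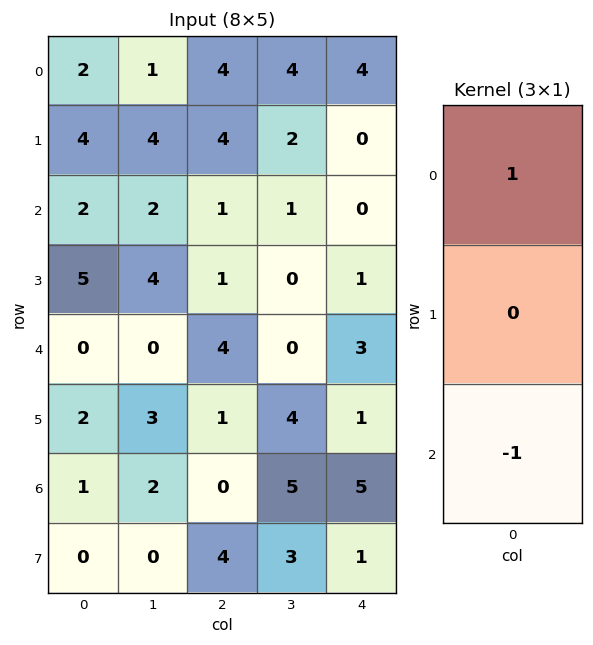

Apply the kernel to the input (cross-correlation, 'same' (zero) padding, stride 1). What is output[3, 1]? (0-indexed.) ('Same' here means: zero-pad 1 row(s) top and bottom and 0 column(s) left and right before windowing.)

2

The receptive field on the zero-padded input at this output position is [2 / 4 / 0]. Elementwise product with the kernel and sum: 2·1 + 0·-1.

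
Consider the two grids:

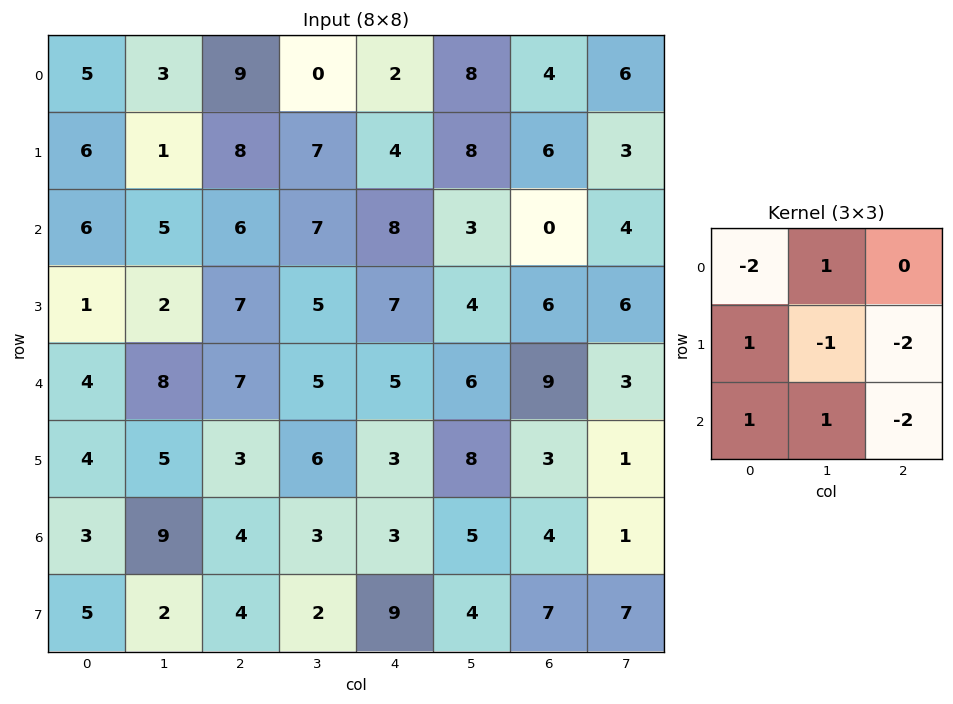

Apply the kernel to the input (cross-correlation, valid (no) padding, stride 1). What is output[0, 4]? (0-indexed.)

The receptive field on the input at this output position is [2 8 4 / 4 8 6 / 8 3 0]. Elementwise product with the kernel and sum: 2·-2 + 8·1 + 4·1 + 8·-1 + 6·-2 + 8·1 + 3·1 + 0·-2.

-1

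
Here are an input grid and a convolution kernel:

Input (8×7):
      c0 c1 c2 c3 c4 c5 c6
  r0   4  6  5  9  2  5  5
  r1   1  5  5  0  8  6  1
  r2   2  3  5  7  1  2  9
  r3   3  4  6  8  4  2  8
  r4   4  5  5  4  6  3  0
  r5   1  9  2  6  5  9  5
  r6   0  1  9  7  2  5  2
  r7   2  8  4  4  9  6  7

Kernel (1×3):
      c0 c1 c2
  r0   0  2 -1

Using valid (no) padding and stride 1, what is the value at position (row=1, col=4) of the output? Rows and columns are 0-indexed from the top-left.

11

The receptive field on the input at this output position is [8 6 1]. Elementwise product with the kernel and sum: 6·2 + 1·-1.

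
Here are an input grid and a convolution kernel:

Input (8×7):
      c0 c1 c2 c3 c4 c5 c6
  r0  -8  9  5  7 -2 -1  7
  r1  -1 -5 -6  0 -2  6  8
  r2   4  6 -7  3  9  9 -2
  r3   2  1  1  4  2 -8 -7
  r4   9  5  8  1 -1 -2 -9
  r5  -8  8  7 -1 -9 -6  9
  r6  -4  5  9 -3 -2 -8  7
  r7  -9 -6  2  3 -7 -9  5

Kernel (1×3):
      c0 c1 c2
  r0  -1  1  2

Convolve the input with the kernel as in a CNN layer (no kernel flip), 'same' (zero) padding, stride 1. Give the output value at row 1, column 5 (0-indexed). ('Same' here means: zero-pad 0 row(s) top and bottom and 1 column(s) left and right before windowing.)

24

The receptive field on the zero-padded input at this output position is [-2 6 8]. Elementwise product with the kernel and sum: -2·-1 + 6·1 + 8·2.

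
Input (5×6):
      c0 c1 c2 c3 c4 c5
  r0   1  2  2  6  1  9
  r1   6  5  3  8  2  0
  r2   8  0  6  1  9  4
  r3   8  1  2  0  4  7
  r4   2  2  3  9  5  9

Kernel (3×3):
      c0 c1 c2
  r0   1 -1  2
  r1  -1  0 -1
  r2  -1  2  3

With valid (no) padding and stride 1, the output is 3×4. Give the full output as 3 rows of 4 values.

4 14 16 44
-7 20 -6 30
21 26 47 21

Output[0,0]: The receptive field on the input at this output position is [1 2 2 / 6 5 3 / 8 0 6]. Elementwise product with the kernel and sum: 1·1 + 2·-1 + 2·2 + 6·-1 + 3·-1 + 8·-1 + 0·2 + 6·3.
Output[0,1]: The receptive field on the input at this output position is [2 2 6 / 5 3 8 / 0 6 1]. Elementwise product with the kernel and sum: 2·1 + 2·-1 + 6·2 + 5·-1 + 8·-1 + 0·-1 + 6·2 + 1·3.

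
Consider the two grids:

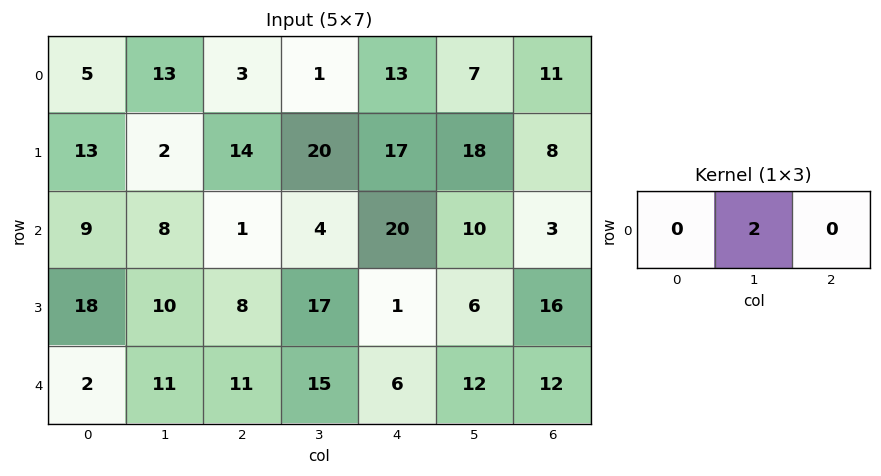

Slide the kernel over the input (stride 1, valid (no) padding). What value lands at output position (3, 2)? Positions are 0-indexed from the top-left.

34

The receptive field on the input at this output position is [8 17 1]. Elementwise product with the kernel and sum: 17·2.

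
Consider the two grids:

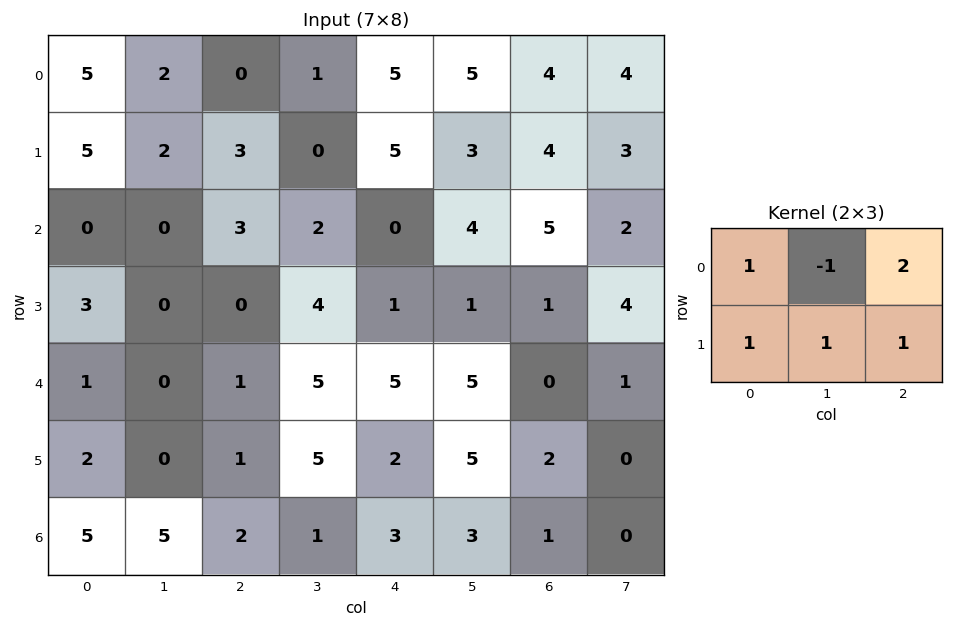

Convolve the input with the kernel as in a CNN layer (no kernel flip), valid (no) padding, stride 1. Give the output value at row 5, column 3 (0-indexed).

The receptive field on the input at this output position is [5 2 5 / 1 3 3]. Elementwise product with the kernel and sum: 5·1 + 2·-1 + 5·2 + 1·1 + 3·1 + 3·1.

20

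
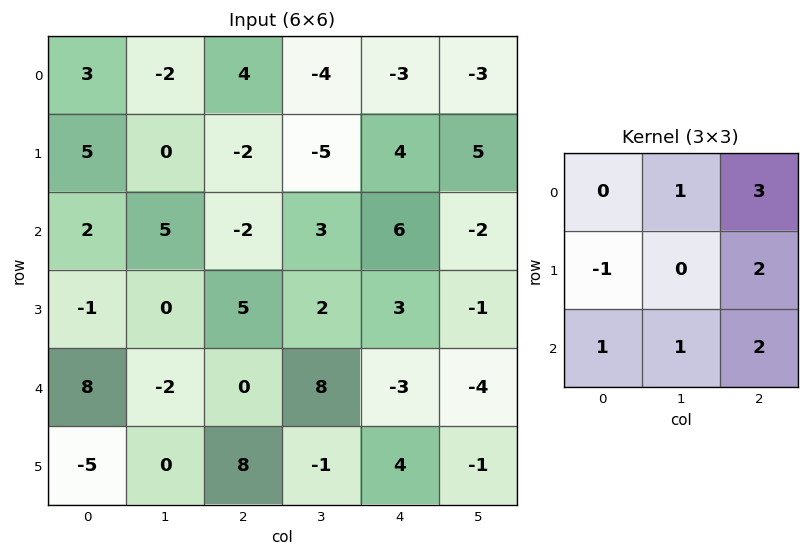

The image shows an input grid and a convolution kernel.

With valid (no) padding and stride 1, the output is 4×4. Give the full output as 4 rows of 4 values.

4 -9 10 8
-3 -7 34 15
16 25 24 -7
18 35 20 -15

Output[0,0]: The receptive field on the input at this output position is [3 -2 4 / 5 0 -2 / 2 5 -2]. Elementwise product with the kernel and sum: -2·1 + 4·3 + 5·-1 + -2·2 + 2·1 + 5·1 + -2·2.
Output[0,1]: The receptive field on the input at this output position is [-2 4 -4 / 0 -2 -5 / 5 -2 3]. Elementwise product with the kernel and sum: 4·1 + -4·3 + 0·-1 + -5·2 + 5·1 + -2·1 + 3·2.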